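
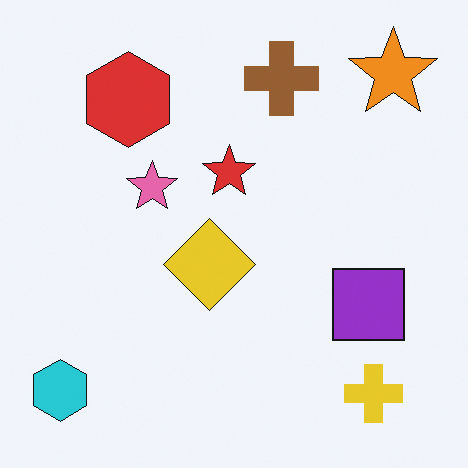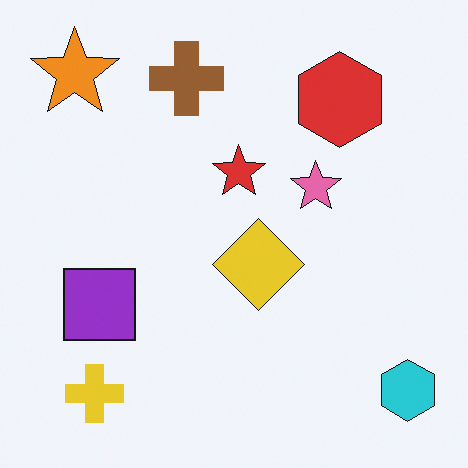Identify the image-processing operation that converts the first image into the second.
The transformation is: flipped horizontally (left ↔ right).

The cyan hexagon is in the bottom-left of the first image and the bottom-right of the second — shapes on opposite sides of the vertical midline have swapped in a mirror flip.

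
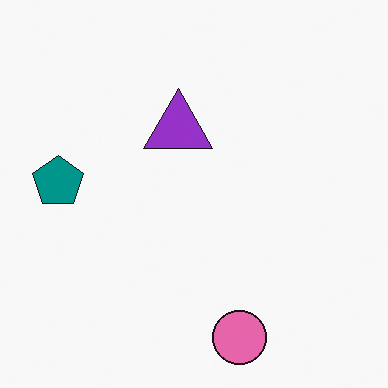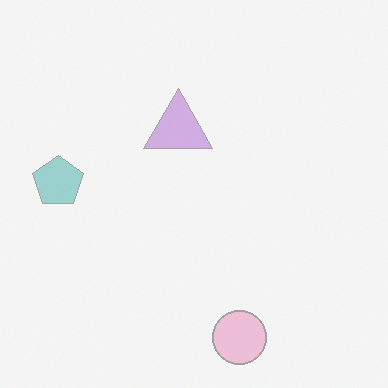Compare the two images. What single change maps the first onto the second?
Washed out (contrast reduced).

Tones are pushed toward mid-grey across the whole image — a global contrast change.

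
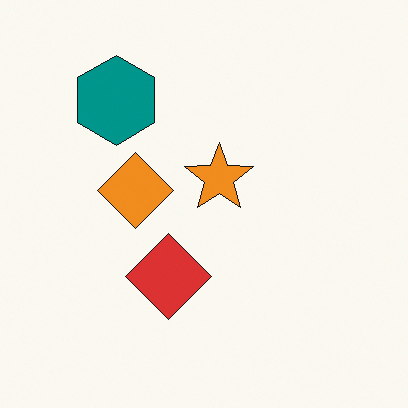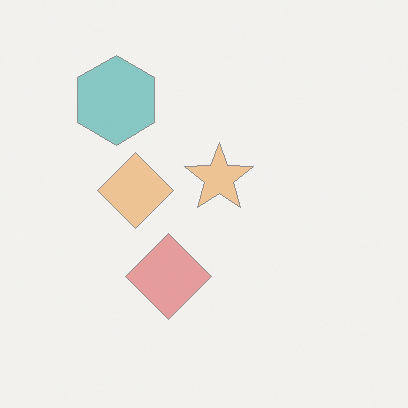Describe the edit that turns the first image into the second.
The image was washed out (contrast reduced).

Tones are pushed toward mid-grey across the whole image — a global contrast change.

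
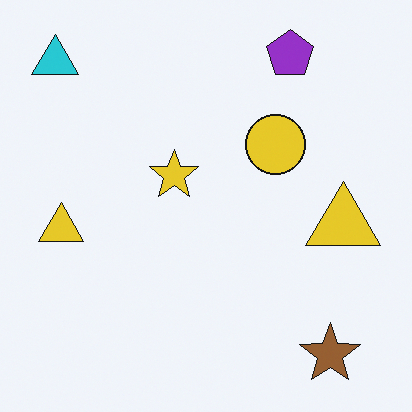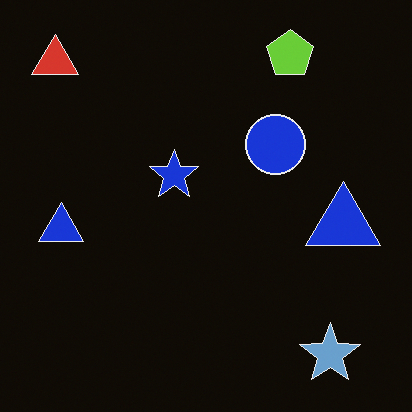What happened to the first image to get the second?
This is the original image color-inverted (negative).

The light background has become dark and every shape's color is its complement — a photographic negative.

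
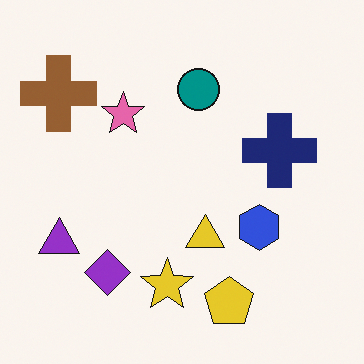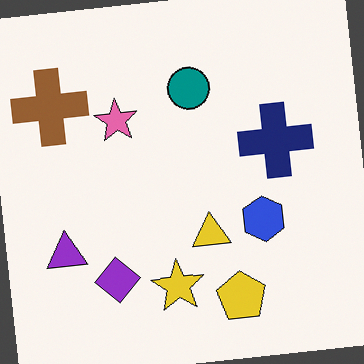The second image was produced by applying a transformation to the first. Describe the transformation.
The image was rotated counter-clockwise by a few degrees.

Every shape is tilted by the same angle and the image corners show triangular fill wedges — a whole-image rotation by a non-right angle.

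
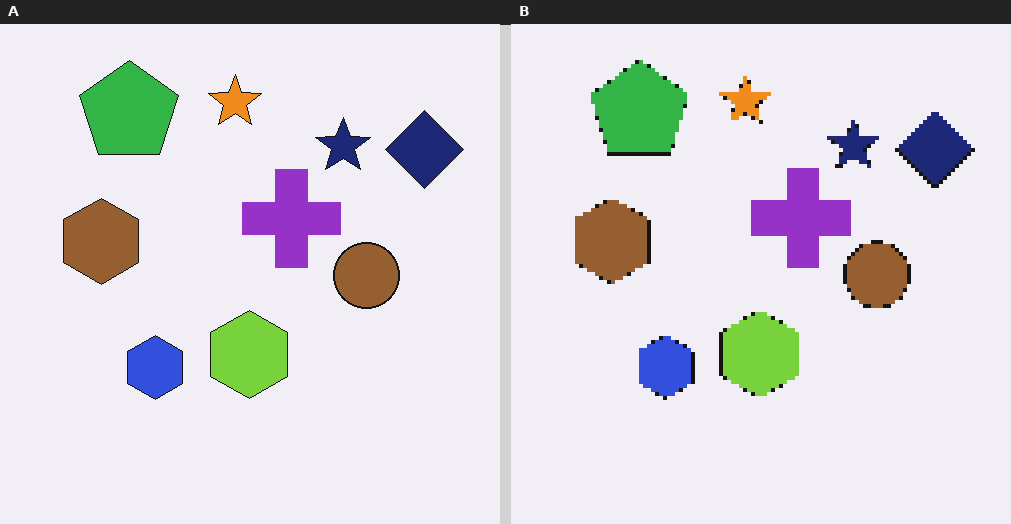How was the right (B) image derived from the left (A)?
Mildly pixelated.

Shapes are reduced to large square blocks; fine edges and outlines are lost — a downscale-then-upscale (mosaic) effect.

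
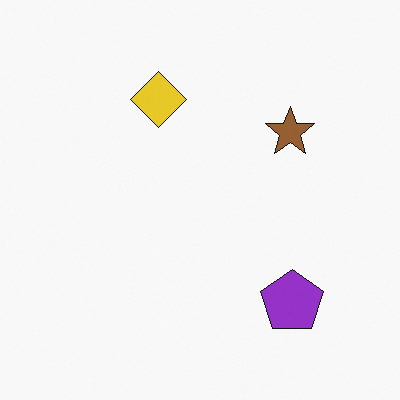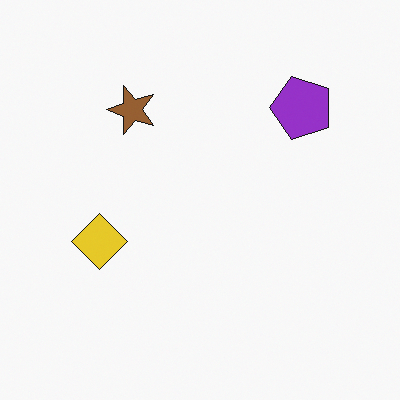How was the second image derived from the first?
The transformation is: rotated 90° counter-clockwise.

The purple pentagon sits in the bottom-right of the first image and the top-right of the second — consistent with a whole-image 90° counter-clockwise rotation.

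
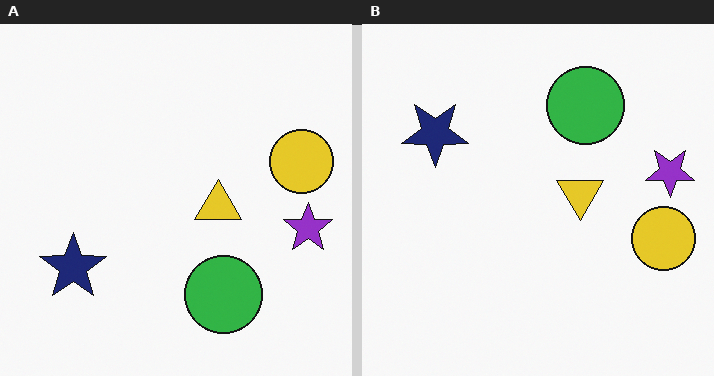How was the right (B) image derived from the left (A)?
The transformation is: flipped vertically (top ↔ bottom).

The green circle is in the bottom of the left (A) image and the top of the right (B) — shapes on opposite sides of the horizontal midline have swapped in a mirror flip.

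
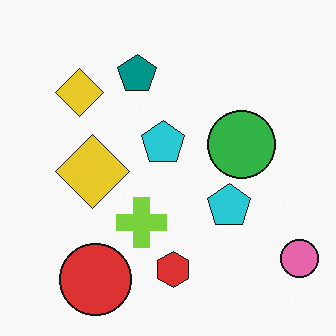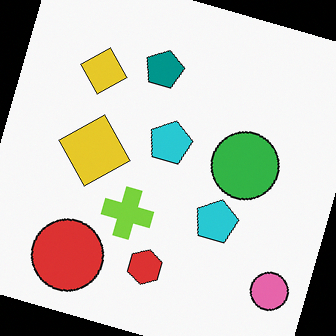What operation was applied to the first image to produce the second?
It was rotated clockwise by a clearly visible amount.

Every shape is tilted by the same angle and the image corners show triangular fill wedges — a whole-image rotation by a non-right angle.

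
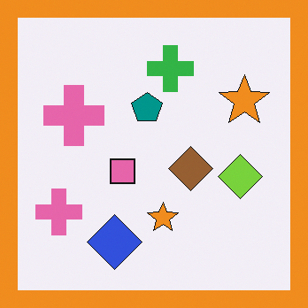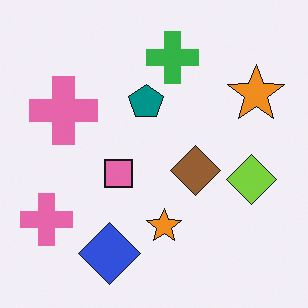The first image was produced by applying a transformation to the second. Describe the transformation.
Framed with a orange border.

A solid orange frame runs around the edge of the first image, with the content slightly shrunk inside it.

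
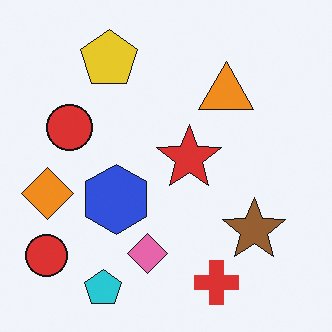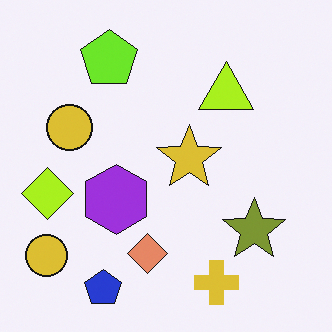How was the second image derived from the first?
The transformation is: hue-shifted slightly.

Every shape's color has rotated by the same amount around the hue wheel — a uniform hue shift.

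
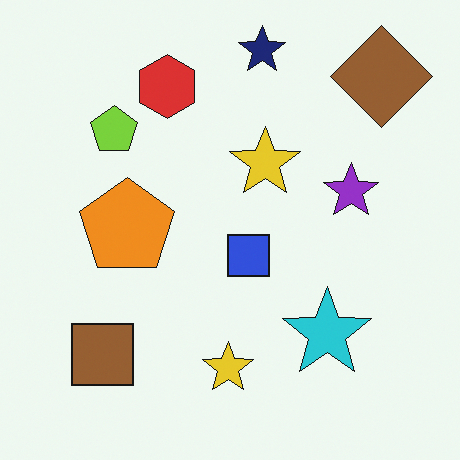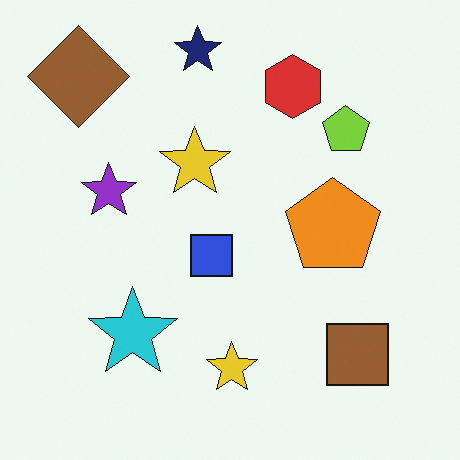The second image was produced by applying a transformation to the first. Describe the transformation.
This is the original image flipped horizontally (left ↔ right).

The brown diamond is in the top-right of the first image and the top-left of the second — shapes on opposite sides of the vertical midline have swapped in a mirror flip.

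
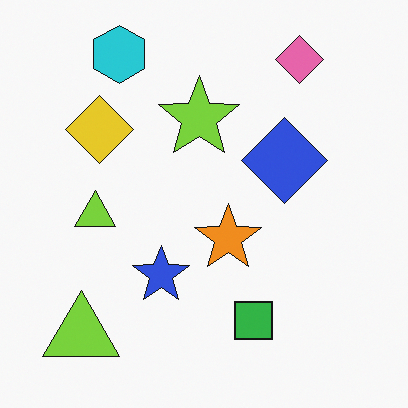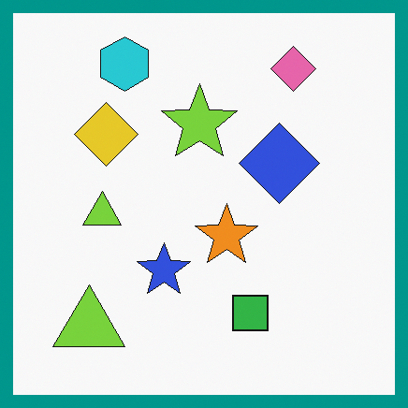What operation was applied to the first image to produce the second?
The transformation is: framed with a teal border.

A solid teal frame runs around the edge of the second image, with the content slightly shrunk inside it.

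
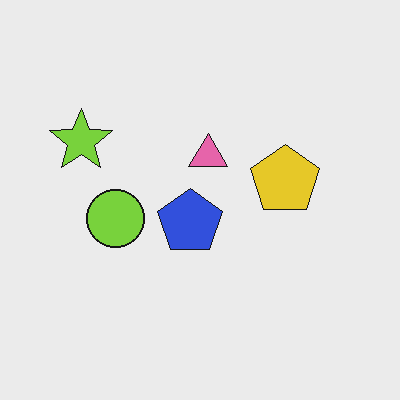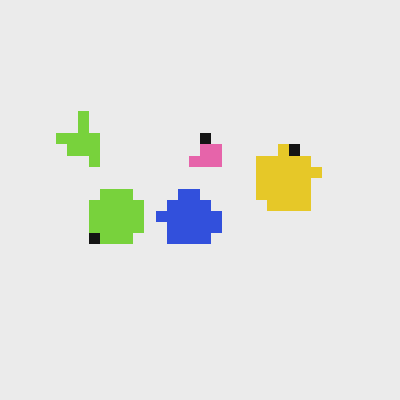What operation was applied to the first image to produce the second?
The second image is the first coarsely pixelated.

Shapes are reduced to large square blocks; fine edges and outlines are lost — a downscale-then-upscale (mosaic) effect.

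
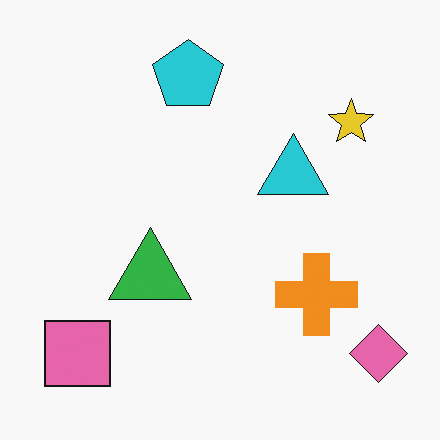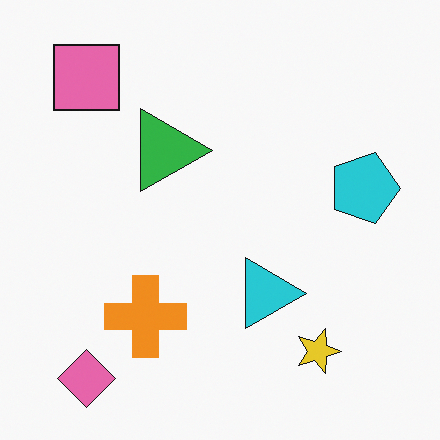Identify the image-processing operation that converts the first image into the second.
It was rotated 90° clockwise.

The pink diamond sits in the bottom-right of the first image and the bottom-left of the second — consistent with a whole-image 90° clockwise rotation.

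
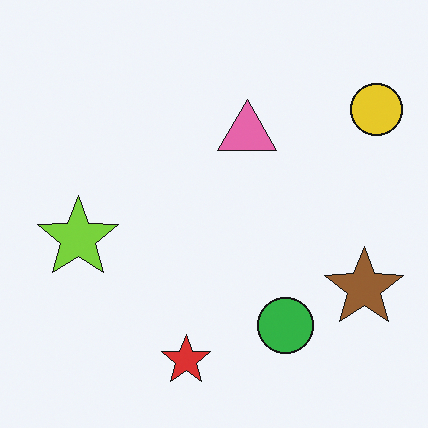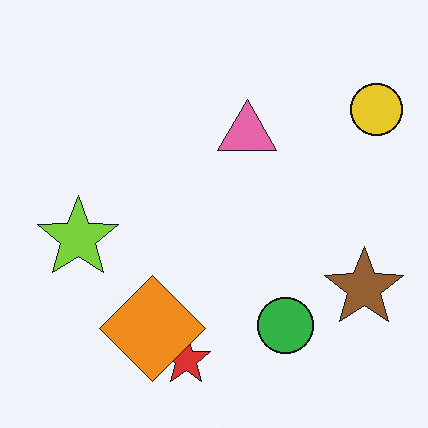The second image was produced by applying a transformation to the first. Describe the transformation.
Overlaid with an additional orange diamond.

An orange diamond appears in the second image that is absent from the first.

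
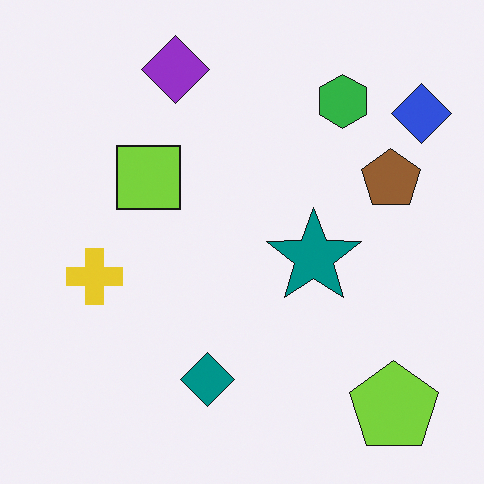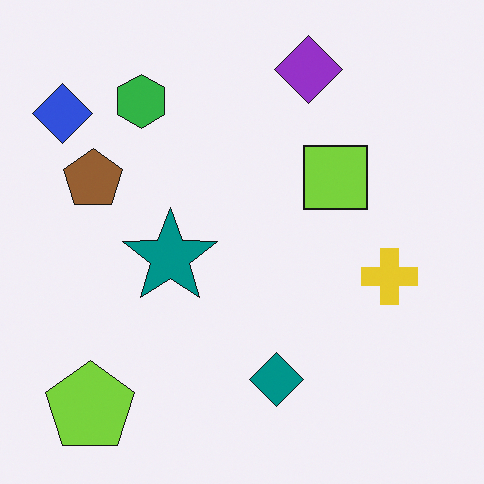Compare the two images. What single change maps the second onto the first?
The first image is the second flipped horizontally (left ↔ right).

The blue diamond is in the top-left of the second image and the top-right of the first — shapes on opposite sides of the vertical midline have swapped in a mirror flip.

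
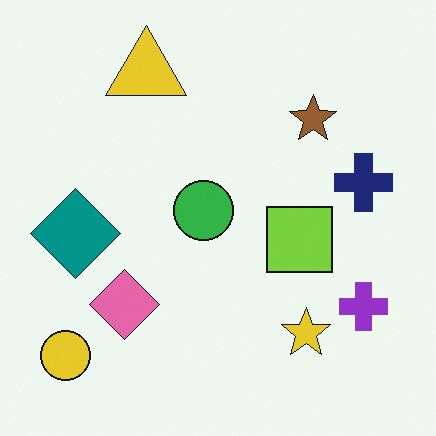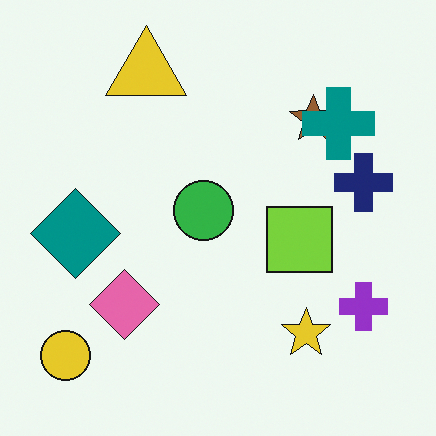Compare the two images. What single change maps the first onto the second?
Overlaid with an additional teal cross.

A teal cross appears in the second image that is absent from the first.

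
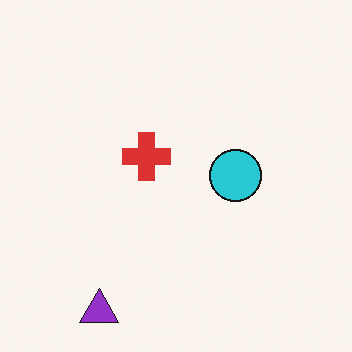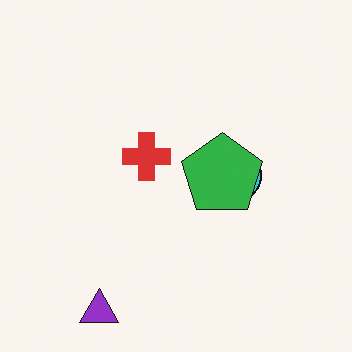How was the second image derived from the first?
Overlaid with an additional green pentagon.

A green pentagon appears in the second image that is absent from the first.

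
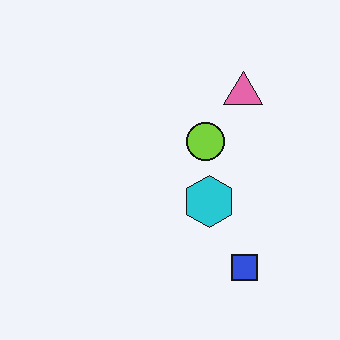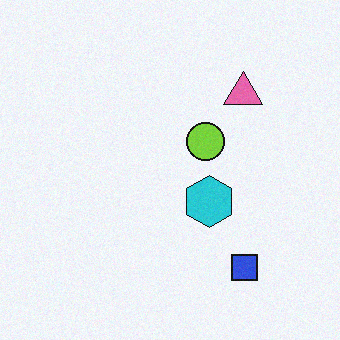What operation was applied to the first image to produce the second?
The transformation is: degraded with subtle gaussian noise.

Random speckle covers the whole image, including the flat background.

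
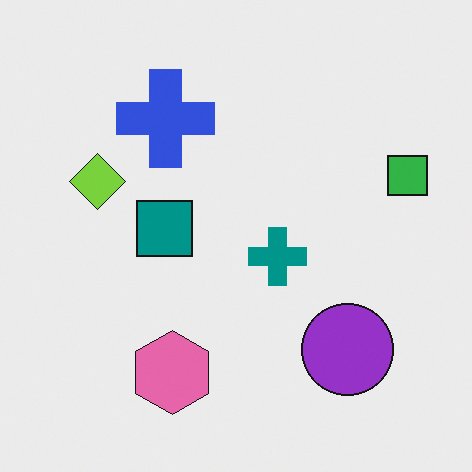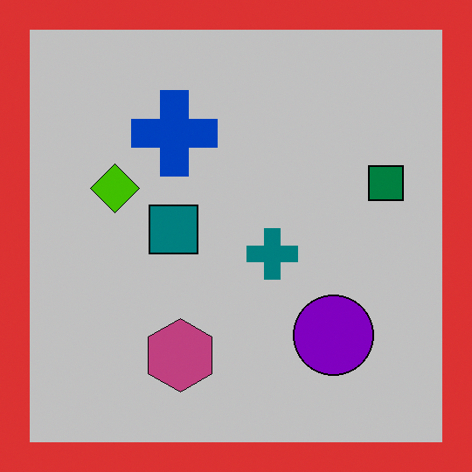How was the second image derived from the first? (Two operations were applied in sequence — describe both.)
The second image is the first aggressively posterized, then framed with a red border.

Each flat color has snapped to a coarser quantized level — most visibly, the near-white background has dropped to a flat grey. A solid red frame runs around the edge of the second image, with the content slightly shrunk inside it.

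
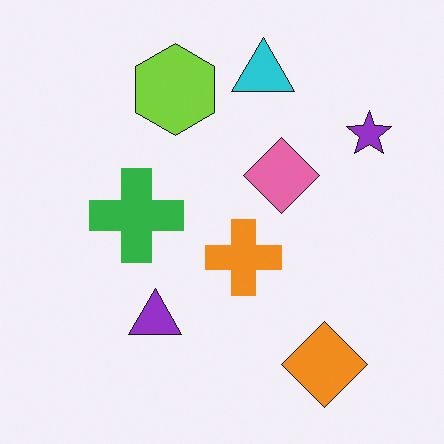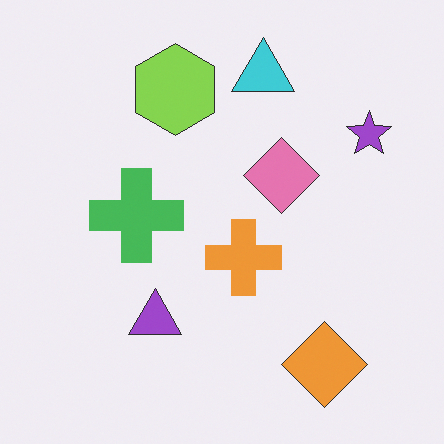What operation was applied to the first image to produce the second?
The image was given slightly reduced contrast.

Tones are pushed toward mid-grey across the whole image — a global contrast change.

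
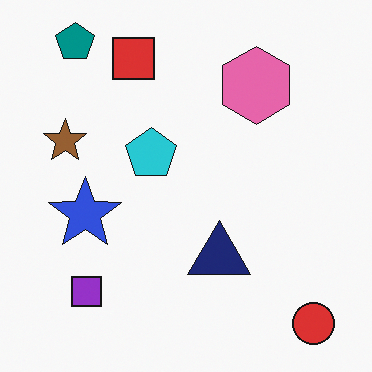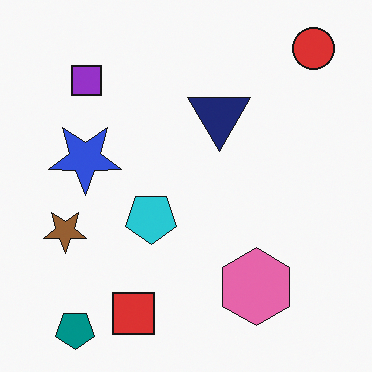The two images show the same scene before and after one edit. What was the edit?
It was flipped vertically (top ↔ bottom).

The teal pentagon is in the top-left of the first image and the bottom-left of the second — shapes on opposite sides of the horizontal midline have swapped in a mirror flip.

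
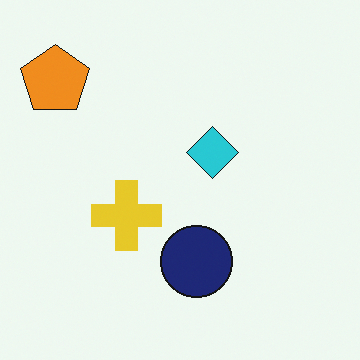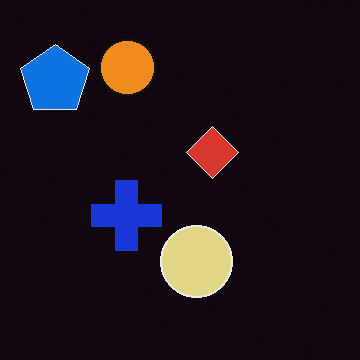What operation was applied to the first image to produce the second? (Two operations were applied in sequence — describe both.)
This is the original image color-inverted (negative), then overlaid with an additional orange circle.

The light background has become dark and every shape's color is its complement — a photographic negative. An orange circle appears in the second image that is absent from the first.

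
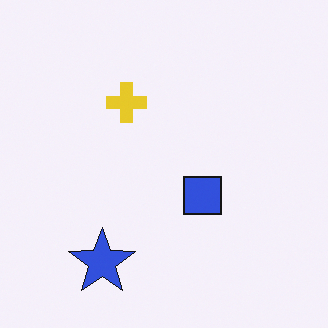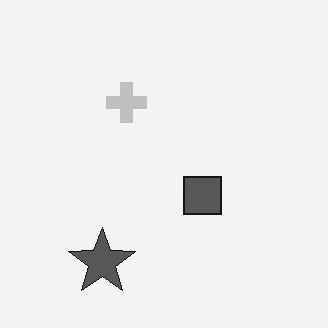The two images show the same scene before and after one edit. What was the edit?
Converted to grayscale.

All color is removed — every shape is now a shade of grey.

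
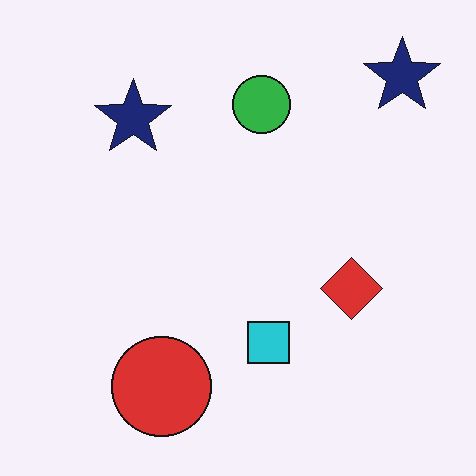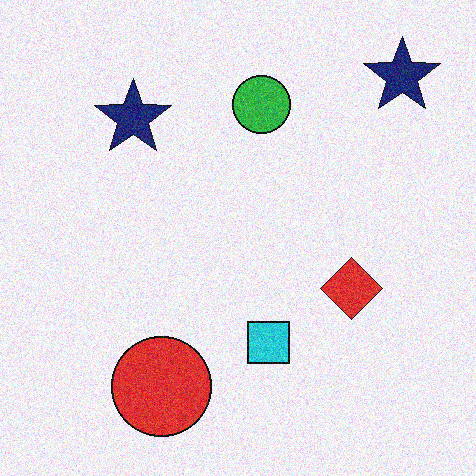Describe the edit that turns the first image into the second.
This is the original image degraded with visible gaussian noise.

Random speckle covers the whole image, including the flat background.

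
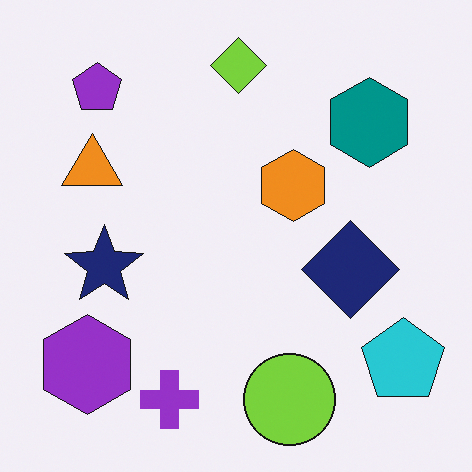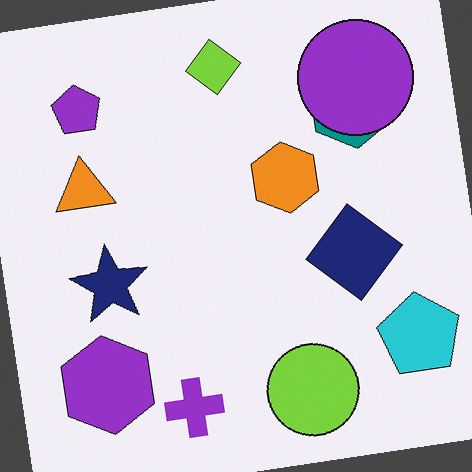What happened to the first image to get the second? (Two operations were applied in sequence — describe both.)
The transformation is: rotated counter-clockwise by a few degrees, then overlaid with an additional purple circle.

Every shape is tilted by the same angle and the image corners show triangular fill wedges — a whole-image rotation by a non-right angle. A purple circle appears in the second image that is absent from the first.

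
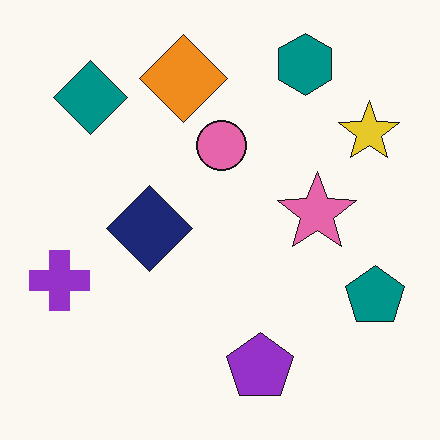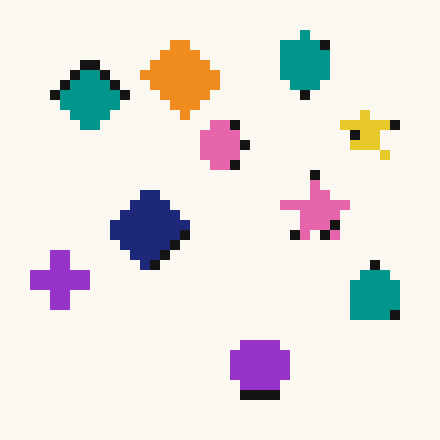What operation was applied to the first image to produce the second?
The image was coarsely pixelated.

Shapes are reduced to large square blocks; fine edges and outlines are lost — a downscale-then-upscale (mosaic) effect.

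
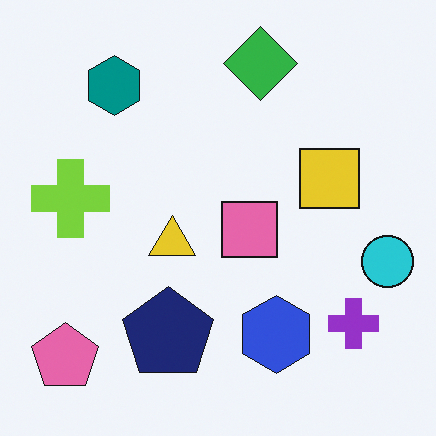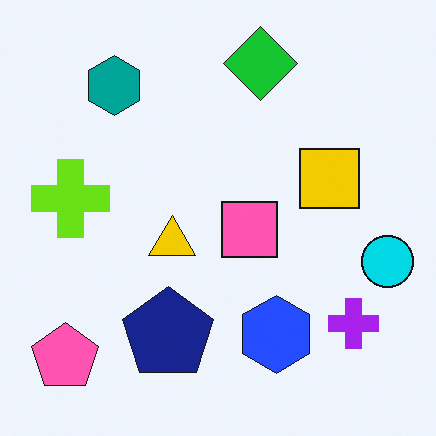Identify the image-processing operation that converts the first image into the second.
The image was slightly oversaturated.

All colors are more vivid — a global saturation change.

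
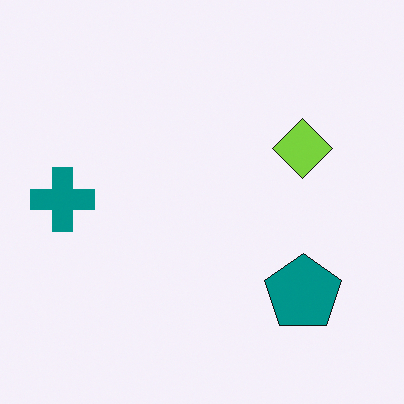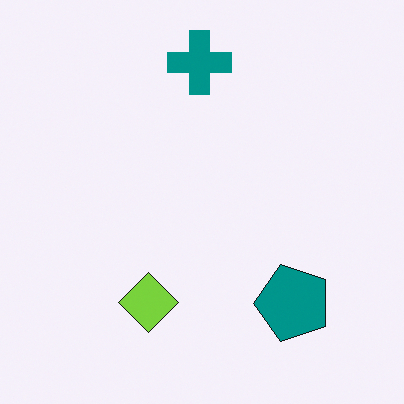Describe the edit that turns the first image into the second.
The transformation is: transposed (reflected across the top-left ↔ bottom-right diagonal).

Shapes have swapped their row and column positions — what was in the top-right is now in the bottom-left — a diagonal reflection.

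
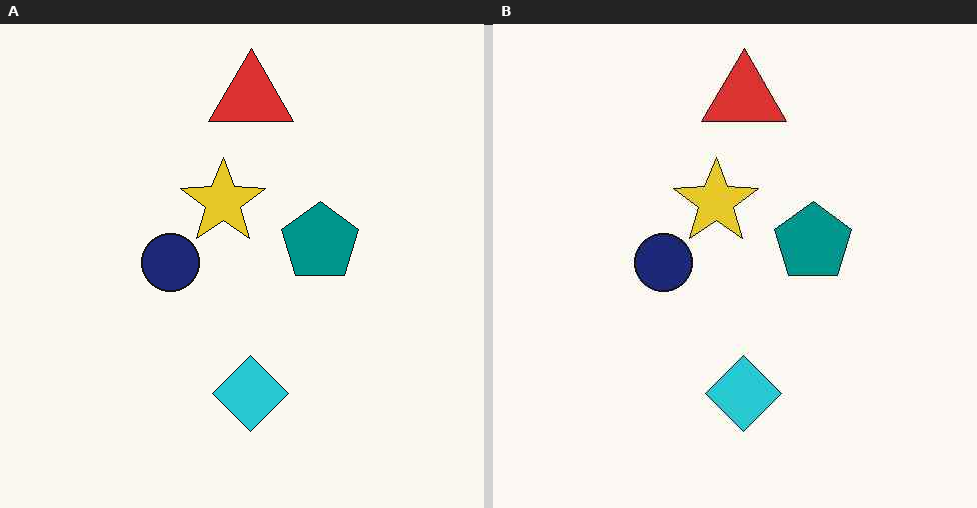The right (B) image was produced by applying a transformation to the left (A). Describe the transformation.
The image was JPEG-compressed with visible artifacts.

Blocky 8×8 compression artifacts appear around shape edges and the flat background shows ringing — characteristic JPEG degradation.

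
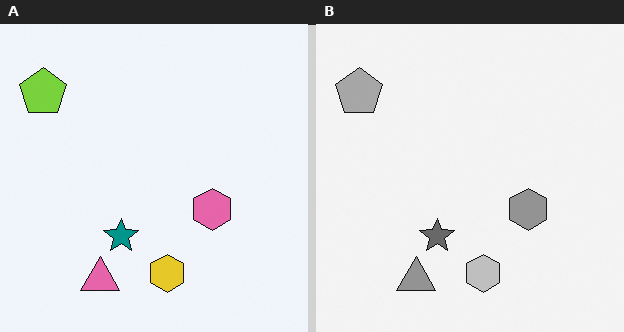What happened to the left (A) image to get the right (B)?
This is the original image converted to grayscale.

All color is removed — every shape is now a shade of grey.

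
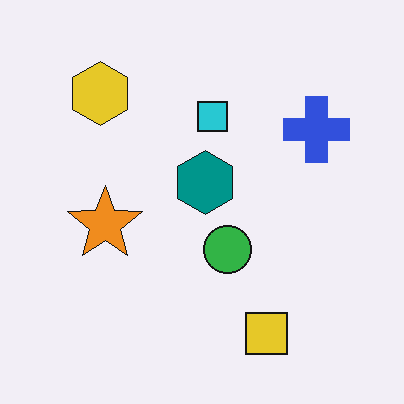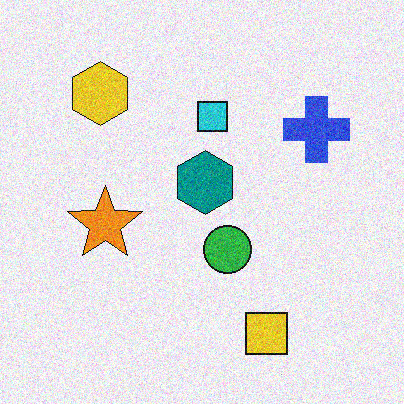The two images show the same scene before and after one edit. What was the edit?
The transformation is: degraded with moderate additive noise.

Random speckle covers the whole image, including the flat background.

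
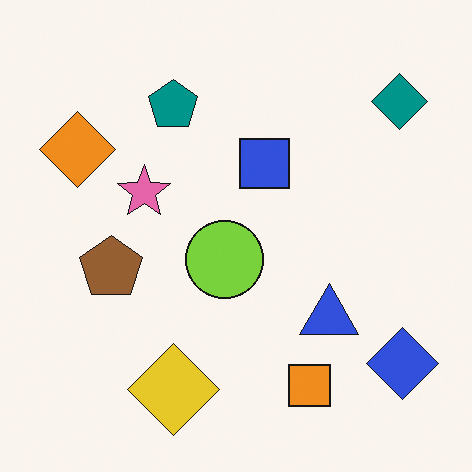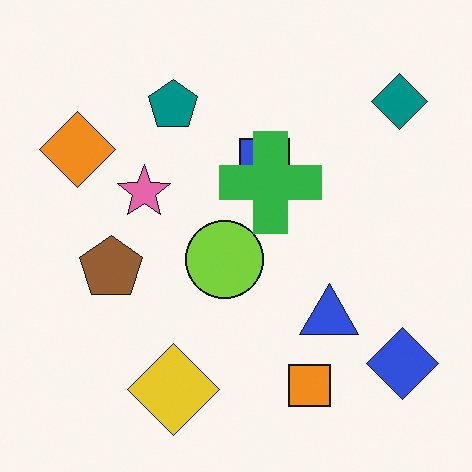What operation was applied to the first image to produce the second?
Overlaid with an additional green cross.

A green cross appears in the second image that is absent from the first.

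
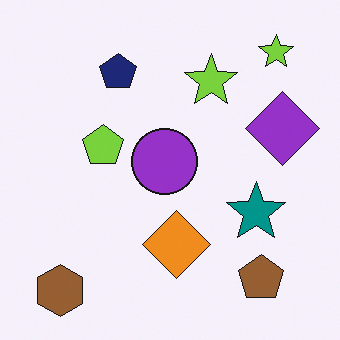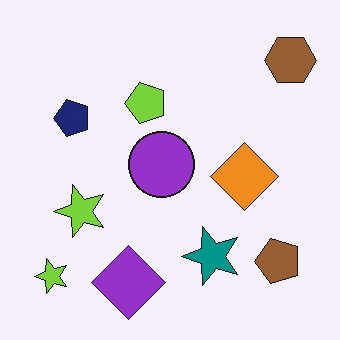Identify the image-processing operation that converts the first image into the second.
The image was transposed (reflected across the top-left ↔ bottom-right diagonal).

Shapes have swapped their row and column positions — what was in the top-right is now in the bottom-left — a diagonal reflection.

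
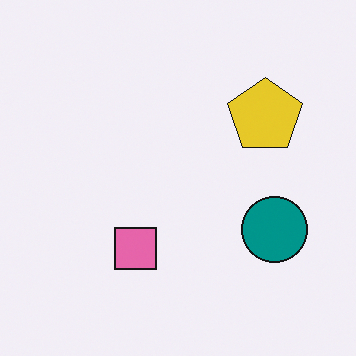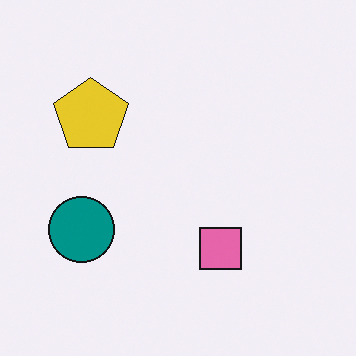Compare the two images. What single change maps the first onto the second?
This is the original image flipped horizontally (left ↔ right).

The teal circle is in the right of the first image and the left of the second — shapes on opposite sides of the vertical midline have swapped in a mirror flip.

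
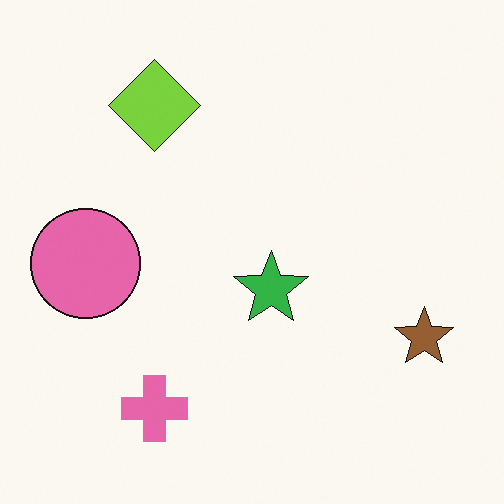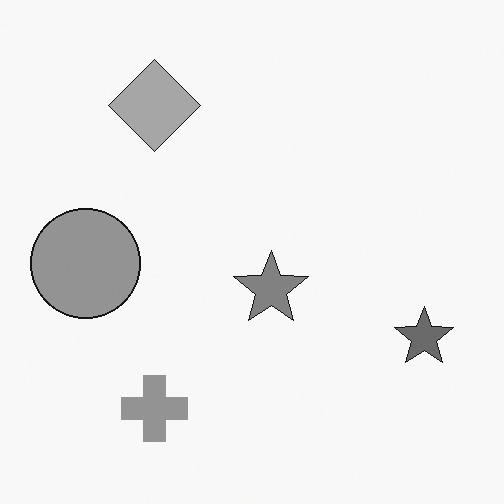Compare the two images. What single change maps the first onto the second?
The image was converted to grayscale.

All color is removed — every shape is now a shade of grey.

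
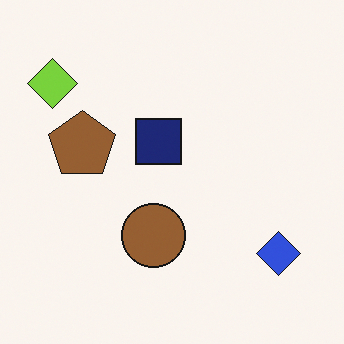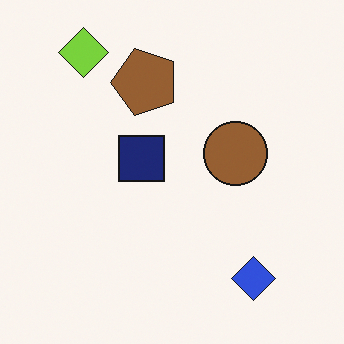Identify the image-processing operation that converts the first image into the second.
Transposed (reflected across the top-left ↔ bottom-right diagonal).

Shapes have swapped their row and column positions — what was in the top-right is now in the bottom-left — a diagonal reflection.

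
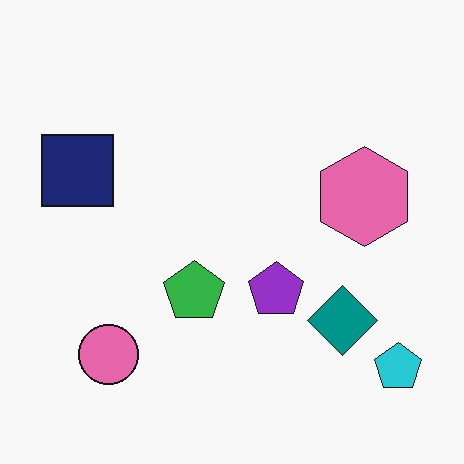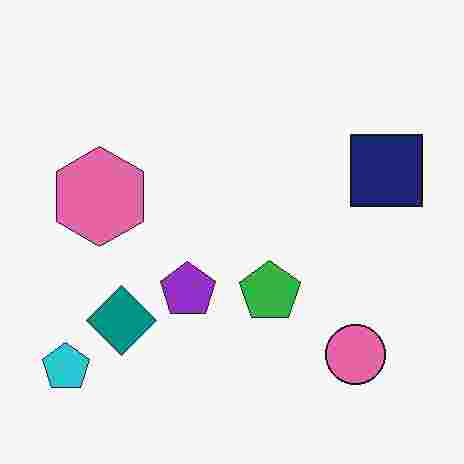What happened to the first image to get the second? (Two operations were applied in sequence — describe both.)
Flipped horizontally (left ↔ right), then degraded with heavy JPEG compression.

The cyan pentagon is in the bottom-right of the first image and the bottom-left of the second — shapes on opposite sides of the vertical midline have swapped in a mirror flip. Blocky 8×8 compression artifacts appear around shape edges and the flat background shows ringing — characteristic JPEG degradation.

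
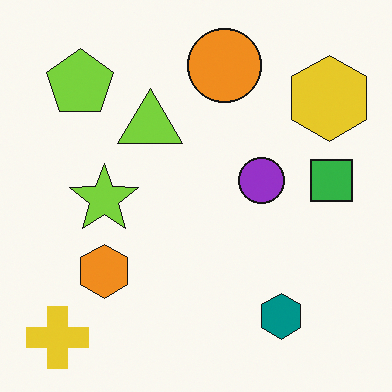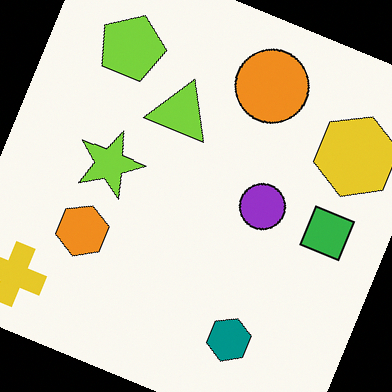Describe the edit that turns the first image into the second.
The image was rotated clockwise by a clearly visible amount.

Every shape is tilted by the same angle and the image corners show triangular fill wedges — a whole-image rotation by a non-right angle.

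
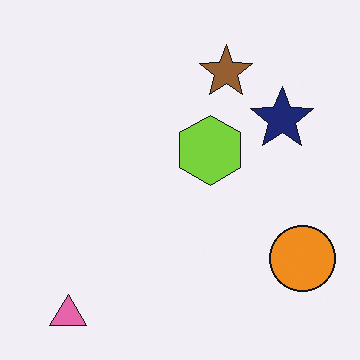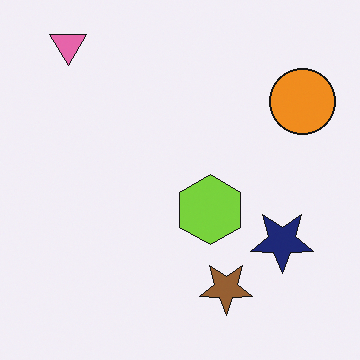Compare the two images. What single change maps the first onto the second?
The transformation is: flipped vertically (top ↔ bottom).

The pink triangle is in the bottom-left of the first image and the top-left of the second — shapes on opposite sides of the horizontal midline have swapped in a mirror flip.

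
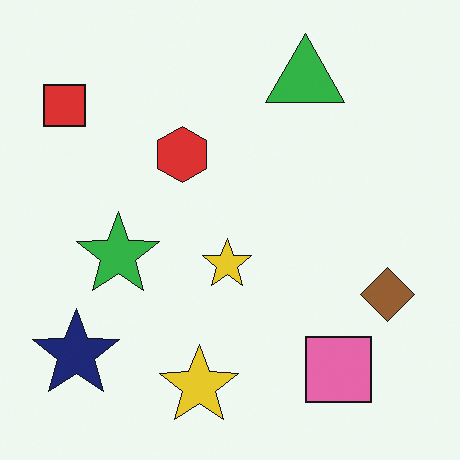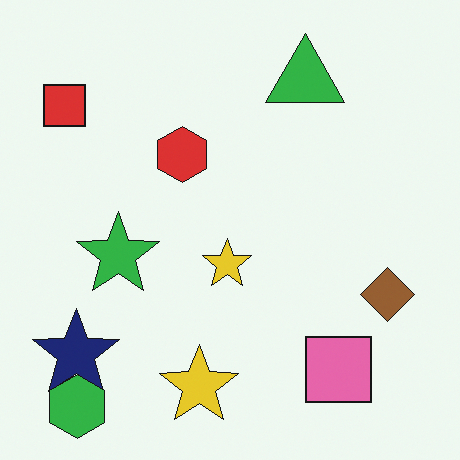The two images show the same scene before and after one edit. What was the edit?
The transformation is: overlaid with an additional green hexagon.

A green hexagon appears in the second image that is absent from the first.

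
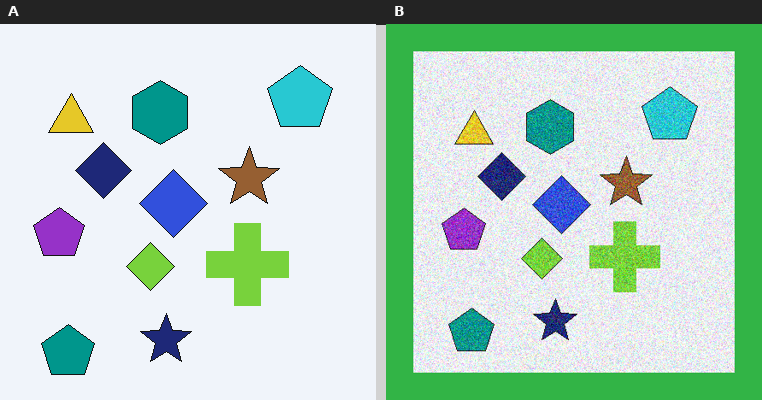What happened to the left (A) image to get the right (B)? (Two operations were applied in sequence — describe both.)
It was degraded with strong gaussian noise, then framed with a green border.

Random speckle covers the whole image, including the flat background. A solid green frame runs around the edge of the right (B) image, with the content slightly shrunk inside it.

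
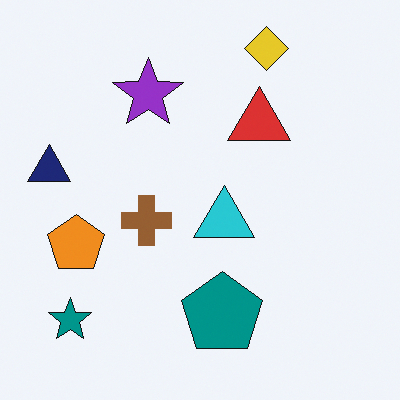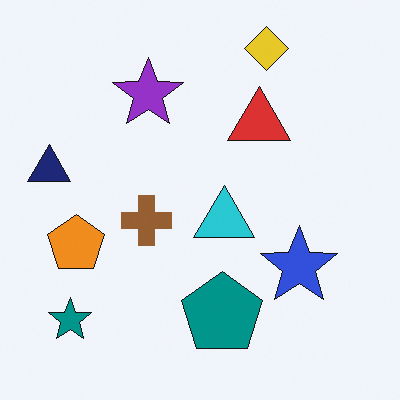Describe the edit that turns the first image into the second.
The image was overlaid with an additional blue star.

A blue star appears in the second image that is absent from the first.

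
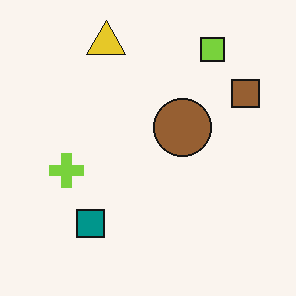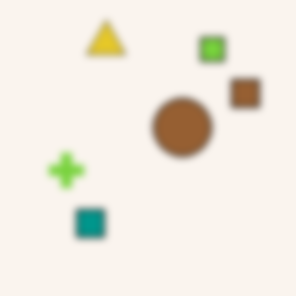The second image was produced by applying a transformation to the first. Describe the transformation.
This is the original image moderately blurred.

Shape edges and outlines are uniformly softened across the whole image.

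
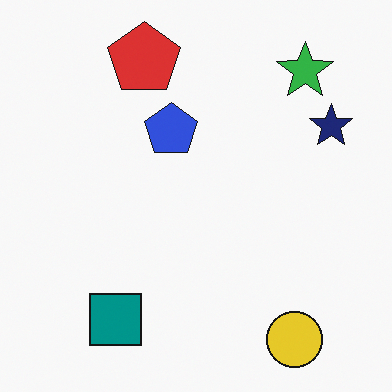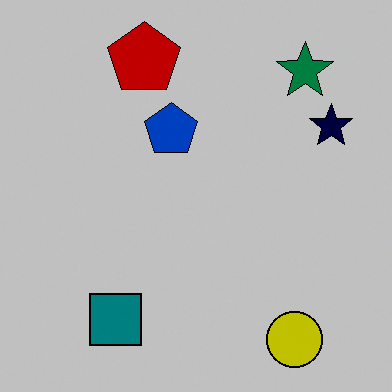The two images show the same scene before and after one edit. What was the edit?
This is the original image aggressively posterized.

Each flat color has snapped to a coarser quantized level — most visibly, the near-white background has dropped to a flat grey.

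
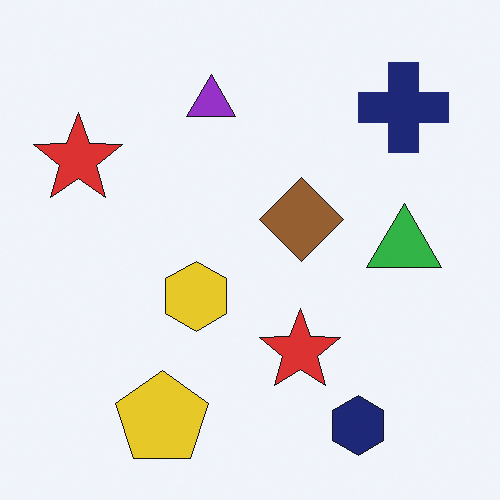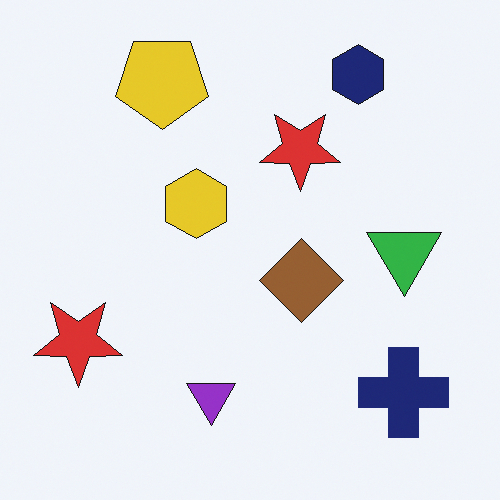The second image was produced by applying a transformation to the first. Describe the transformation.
The image was flipped vertically (top ↔ bottom).

The navy hexagon is in the bottom-right of the first image and the top-right of the second — shapes on opposite sides of the horizontal midline have swapped in a mirror flip.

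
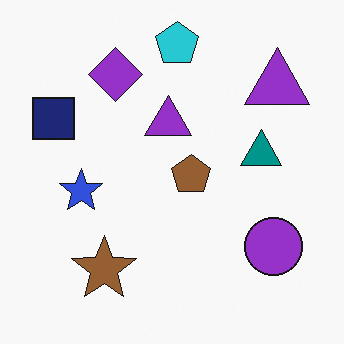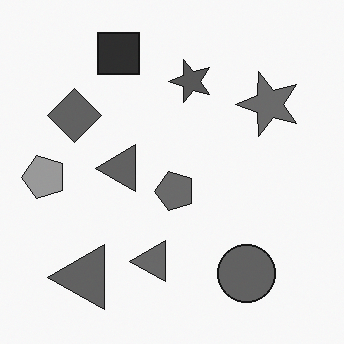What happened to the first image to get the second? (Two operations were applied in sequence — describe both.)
The transformation is: converted to grayscale, then transposed (reflected across the top-left ↔ bottom-right diagonal).

All color is removed — every shape is now a shade of grey. Shapes have swapped their row and column positions — what was in the top-right is now in the bottom-left — a diagonal reflection.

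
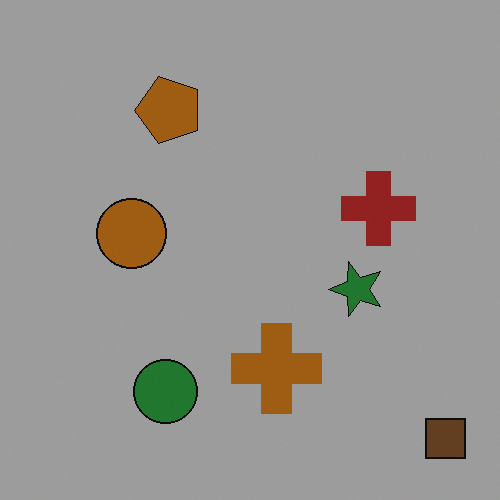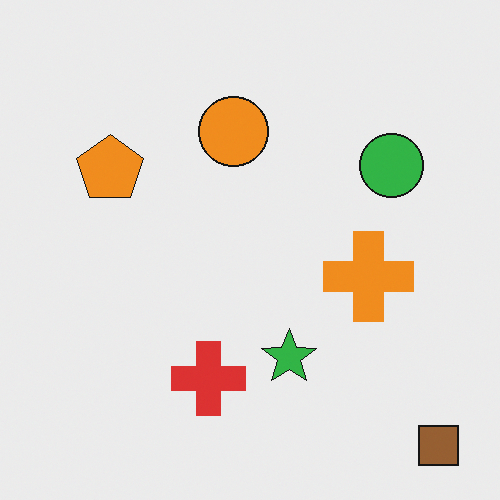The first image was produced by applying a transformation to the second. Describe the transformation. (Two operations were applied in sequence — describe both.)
This is the original image transposed (reflected across the top-left ↔ bottom-right diagonal), then noticeably darkened.

Shapes have swapped their row and column positions — what was in the top-right is now in the bottom-left — a diagonal reflection. Every pixel — background and shapes alike — is uniformly darkened.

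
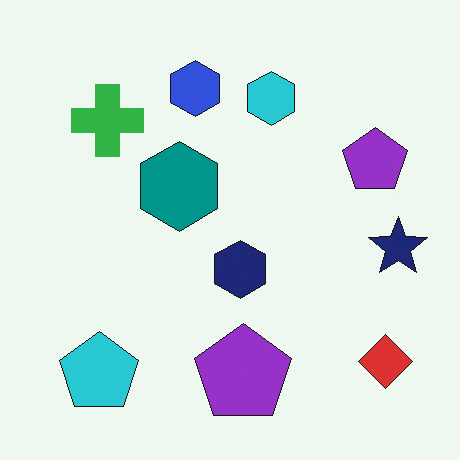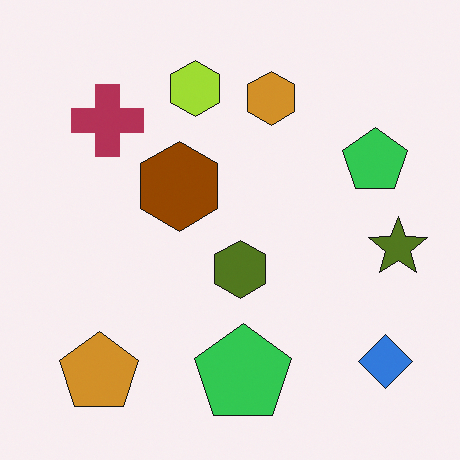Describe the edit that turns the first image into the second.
This is the original image hue-shifted through roughly half the color wheel.

Every shape's color has rotated by the same amount around the hue wheel — a uniform hue shift.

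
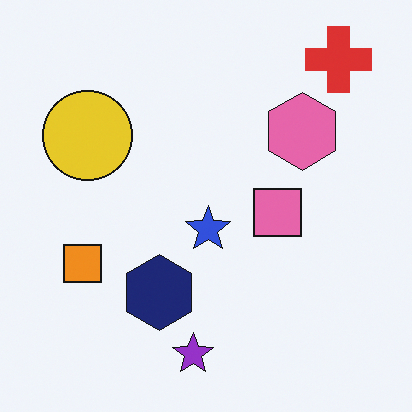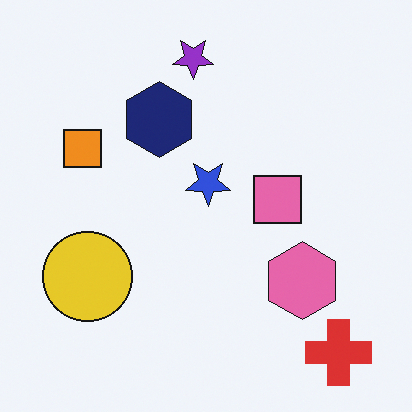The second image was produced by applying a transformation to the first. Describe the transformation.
This is the original image flipped vertically (top ↔ bottom).

The purple star is in the bottom of the first image and the top of the second — shapes on opposite sides of the horizontal midline have swapped in a mirror flip.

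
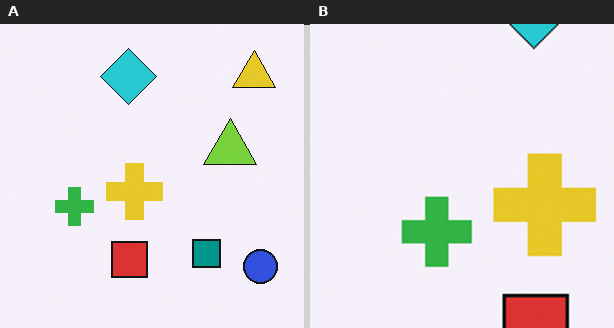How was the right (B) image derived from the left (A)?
This is the original image cropped tightly and scaled back up.

The visible shapes are larger and the field of view is narrower; shapes near the original edges may be partly or wholly outside the frame — a crop-and-rescale.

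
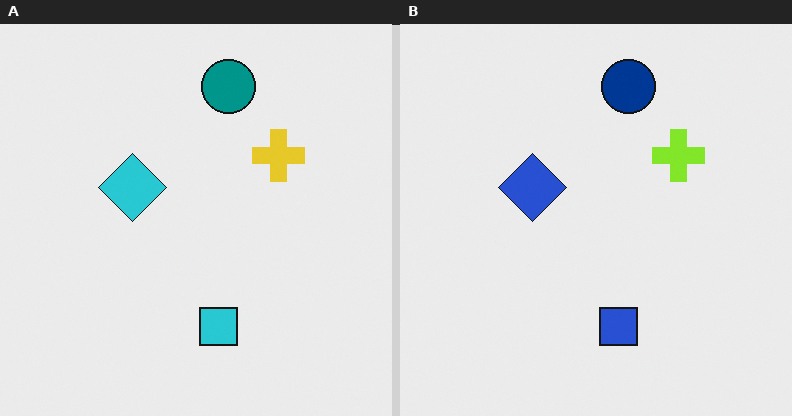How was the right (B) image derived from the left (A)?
This is the original image hue-shifted slightly.

Every shape's color has rotated by the same amount around the hue wheel — a uniform hue shift.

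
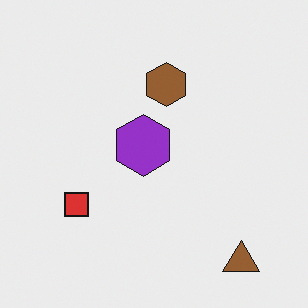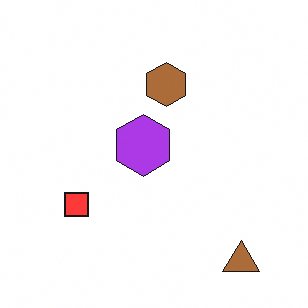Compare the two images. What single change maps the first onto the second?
The second image is the first brightened a little.

Every pixel — background and shapes alike — is uniformly brightened.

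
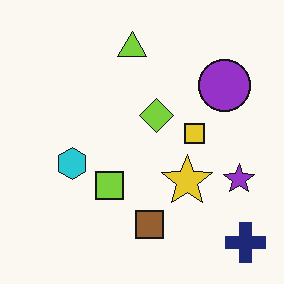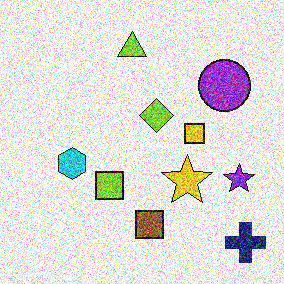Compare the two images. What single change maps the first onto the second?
It was degraded with a thick layer of grain.

Random speckle covers the whole image, including the flat background.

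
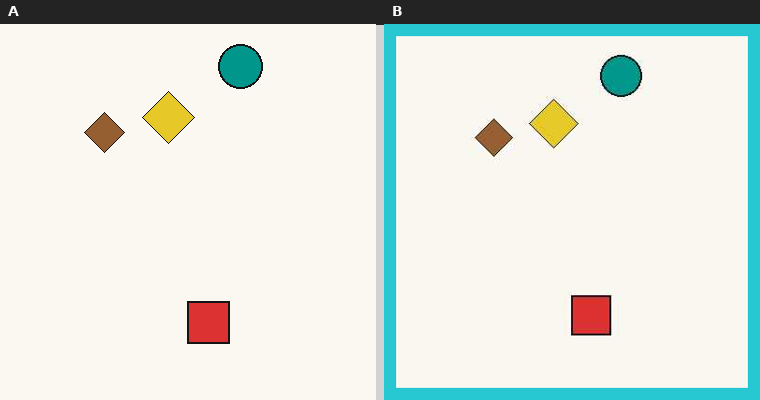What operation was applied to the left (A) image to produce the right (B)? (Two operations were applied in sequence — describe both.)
The right (B) image is the left (A) JPEG-compressed with visible artifacts, then framed with a cyan border.

Blocky 8×8 compression artifacts appear around shape edges and the flat background shows ringing — characteristic JPEG degradation. A solid cyan frame runs around the edge of the right (B) image, with the content slightly shrunk inside it.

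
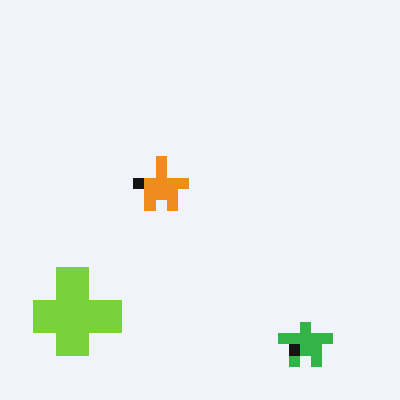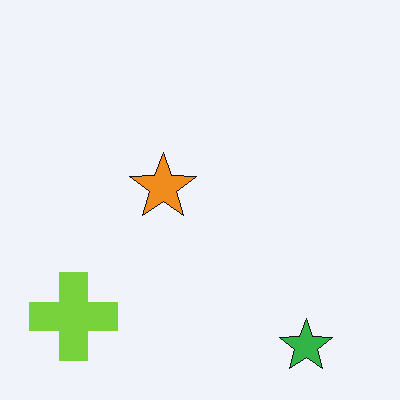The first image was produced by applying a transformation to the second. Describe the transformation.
The transformation is: coarsely pixelated.

Shapes are reduced to large square blocks; fine edges and outlines are lost — a downscale-then-upscale (mosaic) effect.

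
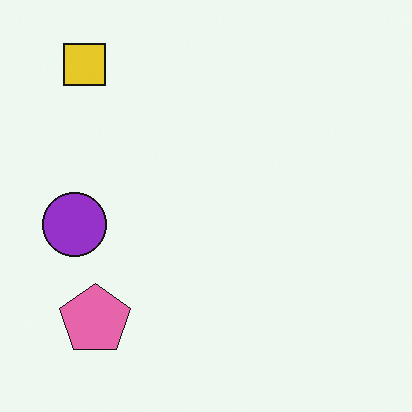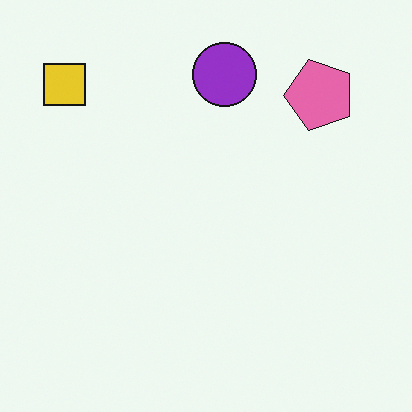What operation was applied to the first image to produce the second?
Transposed (reflected across the top-left ↔ bottom-right diagonal).

Shapes have swapped their row and column positions — what was in the top-right is now in the bottom-left — a diagonal reflection.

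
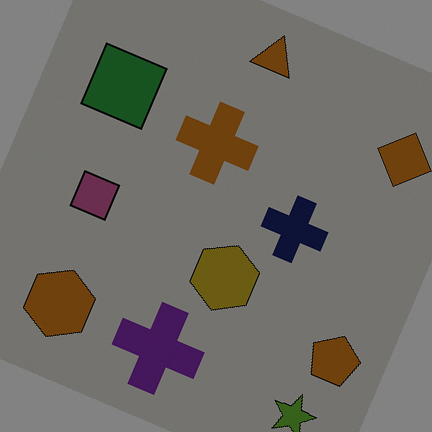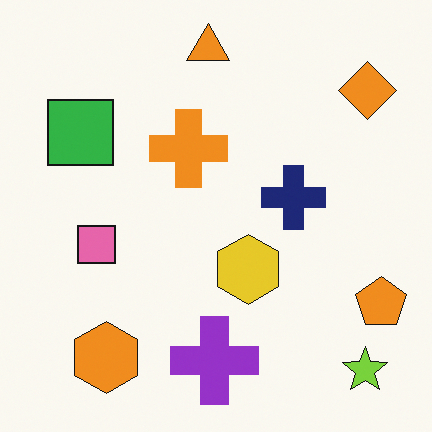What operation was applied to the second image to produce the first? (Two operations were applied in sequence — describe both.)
The transformation is: noticeably darkened, then rotated clockwise by a clearly visible amount.

Every pixel — background and shapes alike — is uniformly darkened. Every shape is tilted by the same angle and the image corners show triangular fill wedges — a whole-image rotation by a non-right angle.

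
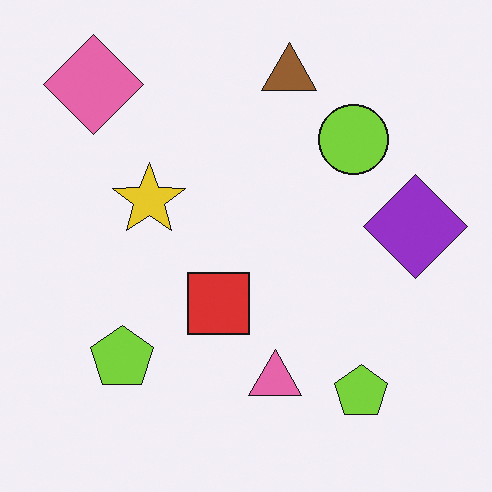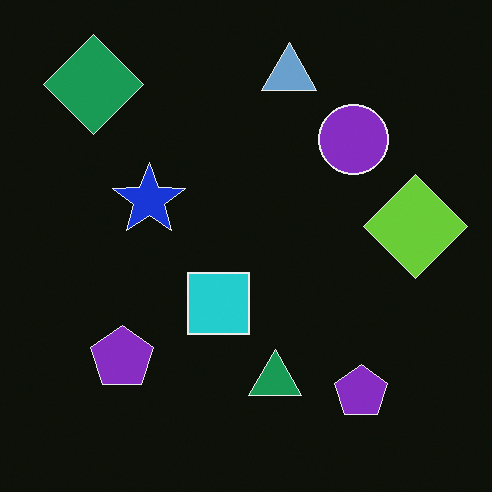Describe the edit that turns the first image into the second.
The image was color-inverted (negative).

The light background has become dark and every shape's color is its complement — a photographic negative.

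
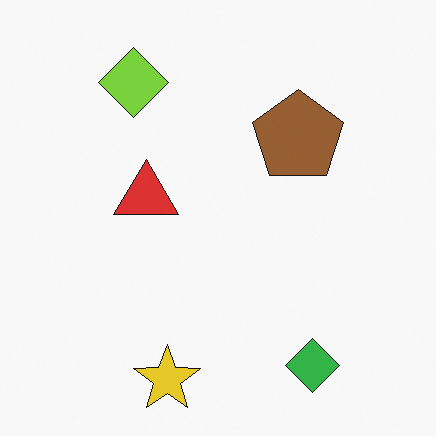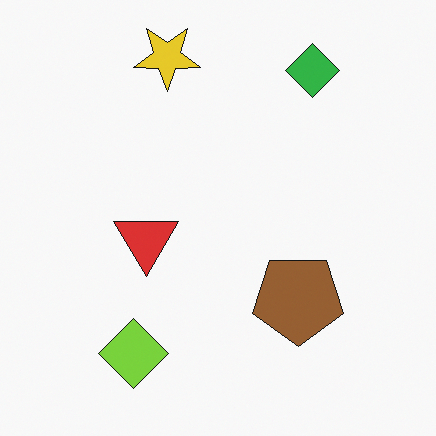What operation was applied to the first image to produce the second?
It was flipped vertically (top ↔ bottom).

The yellow star is in the bottom of the first image and the top of the second — shapes on opposite sides of the horizontal midline have swapped in a mirror flip.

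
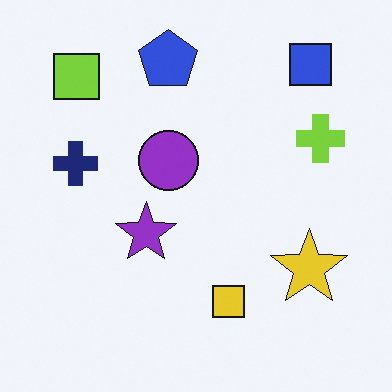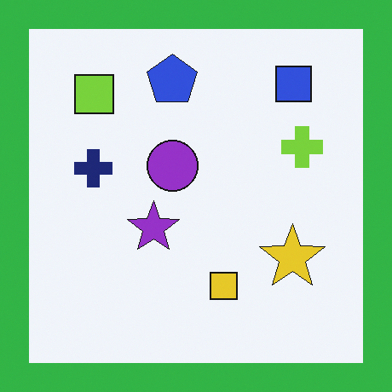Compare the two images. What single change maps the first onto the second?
The transformation is: framed with a green border.

A solid green frame runs around the edge of the second image, with the content slightly shrunk inside it.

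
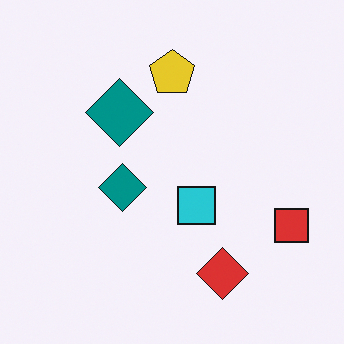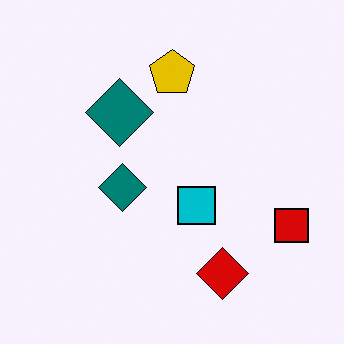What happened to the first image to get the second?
It was given slightly increased contrast.

Tones are pushed away from mid-grey across the whole image — a global contrast change.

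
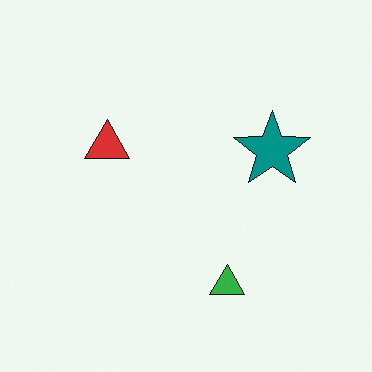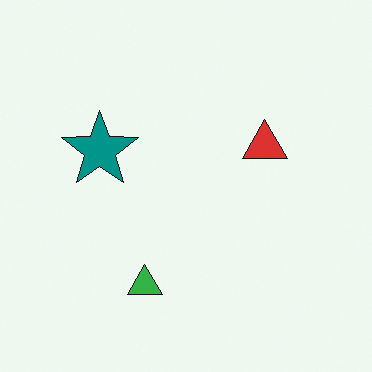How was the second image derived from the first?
The image was flipped horizontally (left ↔ right).

The teal star is in the right of the first image and the left of the second — shapes on opposite sides of the vertical midline have swapped in a mirror flip.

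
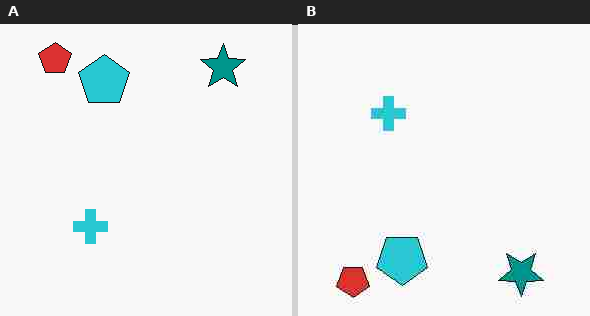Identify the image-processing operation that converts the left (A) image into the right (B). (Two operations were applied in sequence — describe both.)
The image was flipped vertically (top ↔ bottom), then heavily JPEG-compressed with obvious blocking artifacts.

The red pentagon is in the top-left of the left (A) image and the bottom-left of the right (B) — shapes on opposite sides of the horizontal midline have swapped in a mirror flip. Blocky 8×8 compression artifacts appear around shape edges and the flat background shows ringing — characteristic JPEG degradation.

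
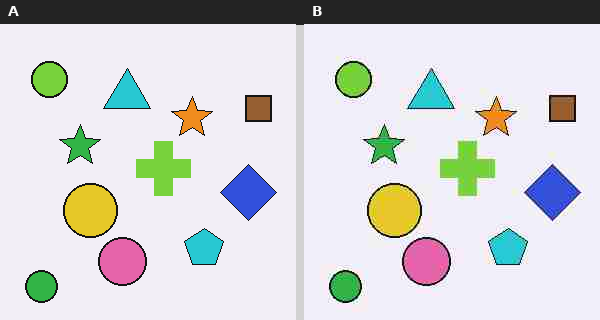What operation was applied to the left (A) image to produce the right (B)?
The image was degraded with heavy JPEG compression.

Blocky 8×8 compression artifacts appear around shape edges and the flat background shows ringing — characteristic JPEG degradation.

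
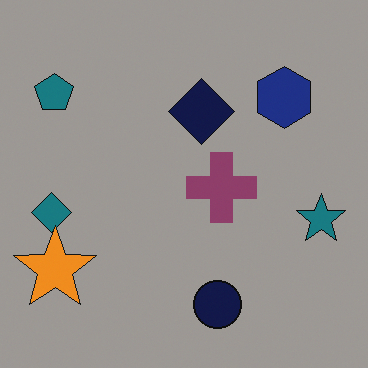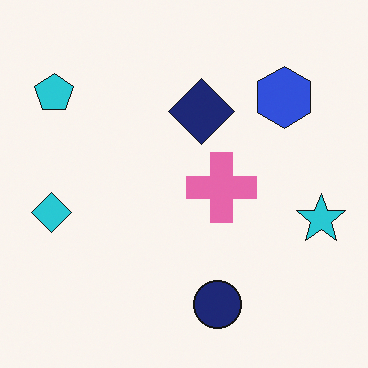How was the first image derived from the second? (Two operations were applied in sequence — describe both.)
This is the original image noticeably darkened, then overlaid with an additional orange star.

Every pixel — background and shapes alike — is uniformly darkened. An orange star appears in the first image that is absent from the second.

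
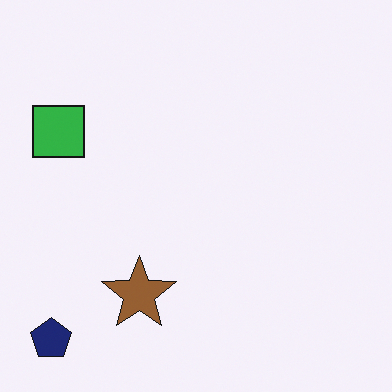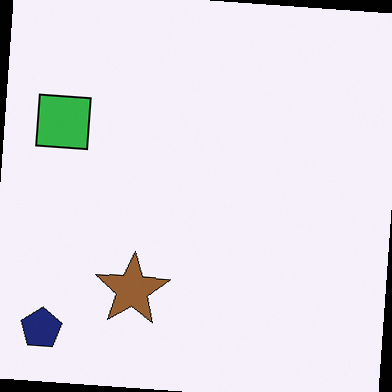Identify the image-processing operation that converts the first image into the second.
The second image is the first rotated clockwise by a slight angle.

Every shape is tilted by the same angle and the image corners show triangular fill wedges — a whole-image rotation by a non-right angle.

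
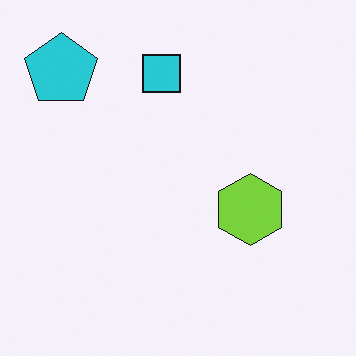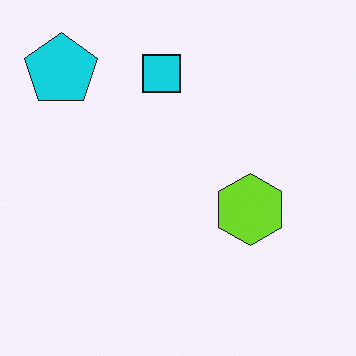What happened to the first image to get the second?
The second image is the first slightly oversaturated.

All colors are more vivid — a global saturation change.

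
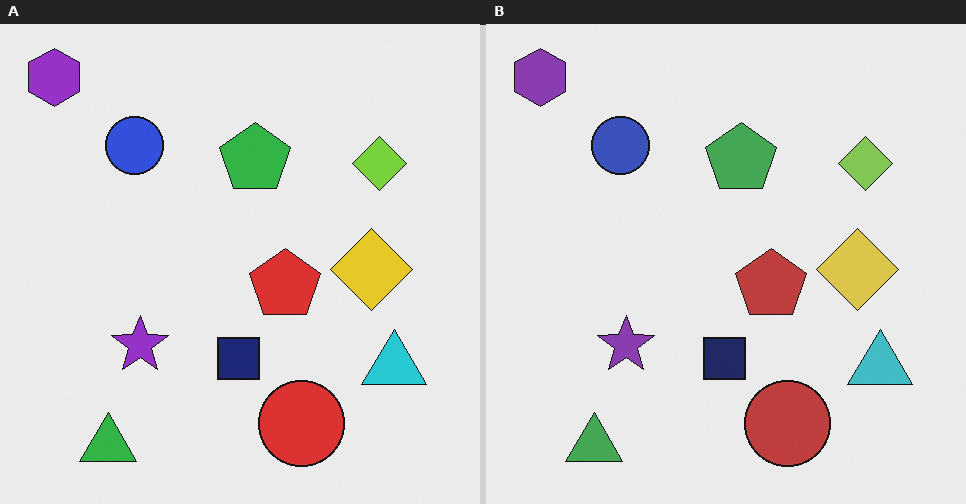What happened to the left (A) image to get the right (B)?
The right (B) image is the left (A) slightly desaturated.

All colors are more muted and greyish — a global saturation change.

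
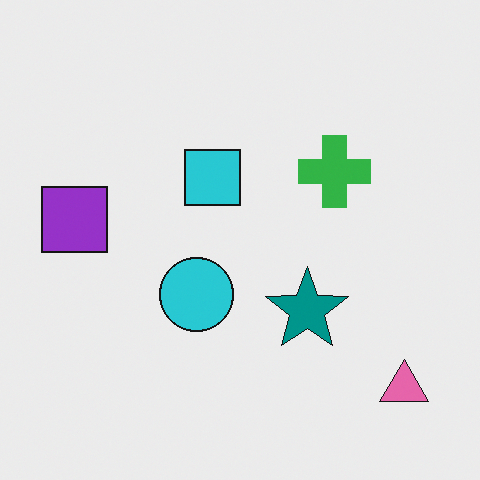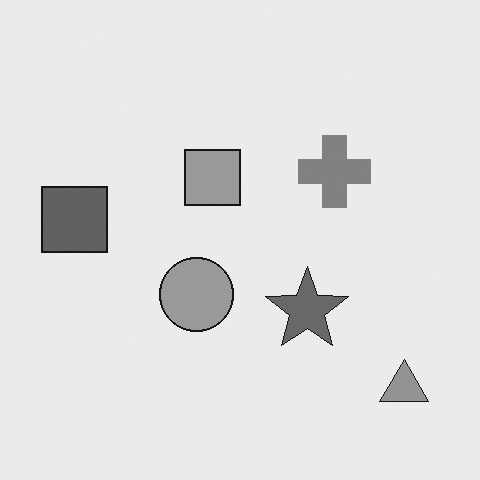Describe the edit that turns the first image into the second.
It was converted to grayscale.

All color is removed — every shape is now a shade of grey.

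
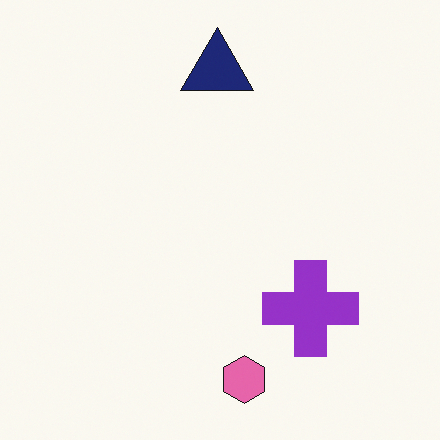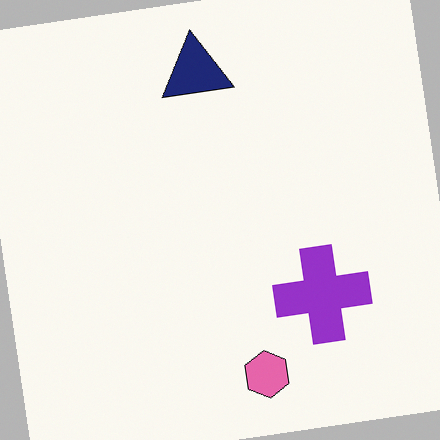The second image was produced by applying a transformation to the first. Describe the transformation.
Rotated counter-clockwise by a small amount.

Every shape is tilted by the same angle and the image corners show triangular fill wedges — a whole-image rotation by a non-right angle.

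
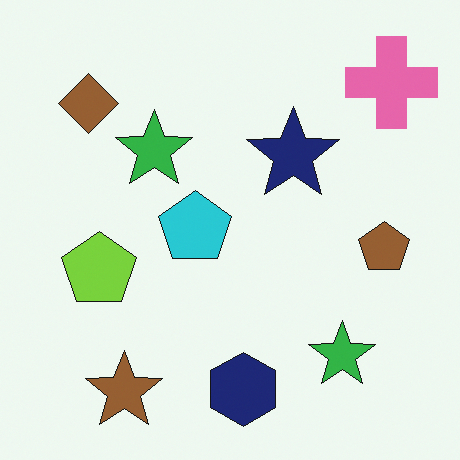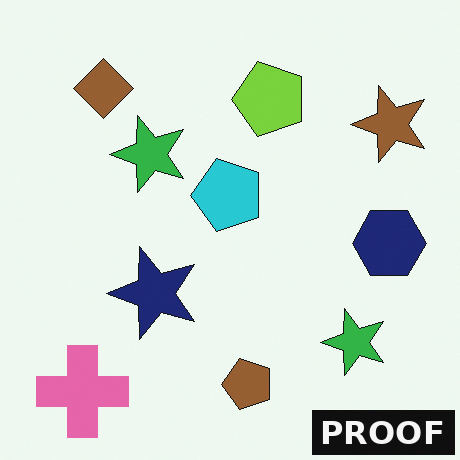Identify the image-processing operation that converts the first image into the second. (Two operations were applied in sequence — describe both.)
The transformation is: transposed (reflected across the top-left ↔ bottom-right diagonal), then watermarked with the text "PROOF" in the lower-right corner.

Shapes have swapped their row and column positions — what was in the top-right is now in the bottom-left — a diagonal reflection. A dark label reading "PROOF" appears in the lower-right corner.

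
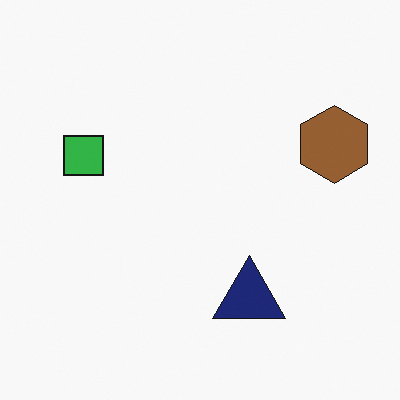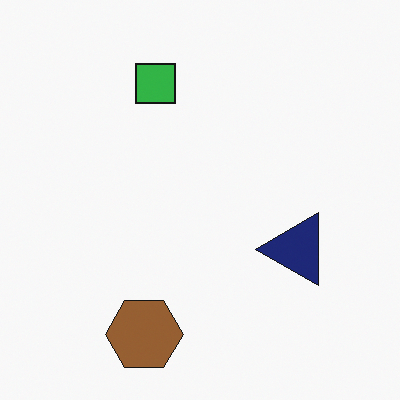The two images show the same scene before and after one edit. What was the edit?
It was transposed (reflected across the top-left ↔ bottom-right diagonal).

Shapes have swapped their row and column positions — what was in the top-right is now in the bottom-left — a diagonal reflection.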